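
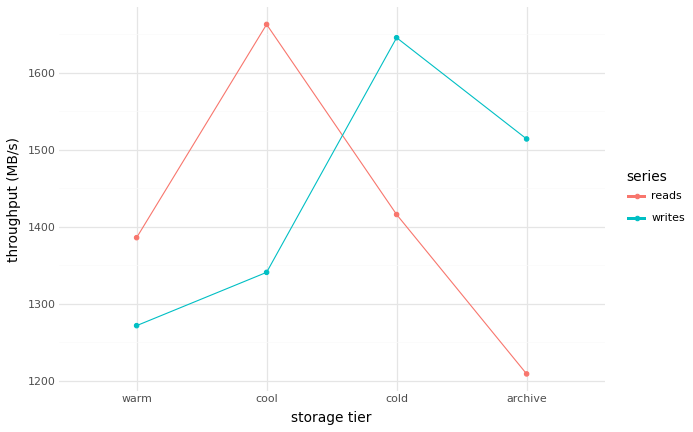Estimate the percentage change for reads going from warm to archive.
≈ -14.3%

warm ≈ 1400, archive ≈ 1200; (1200 − 1400) / 1400 ≈ -14.3%.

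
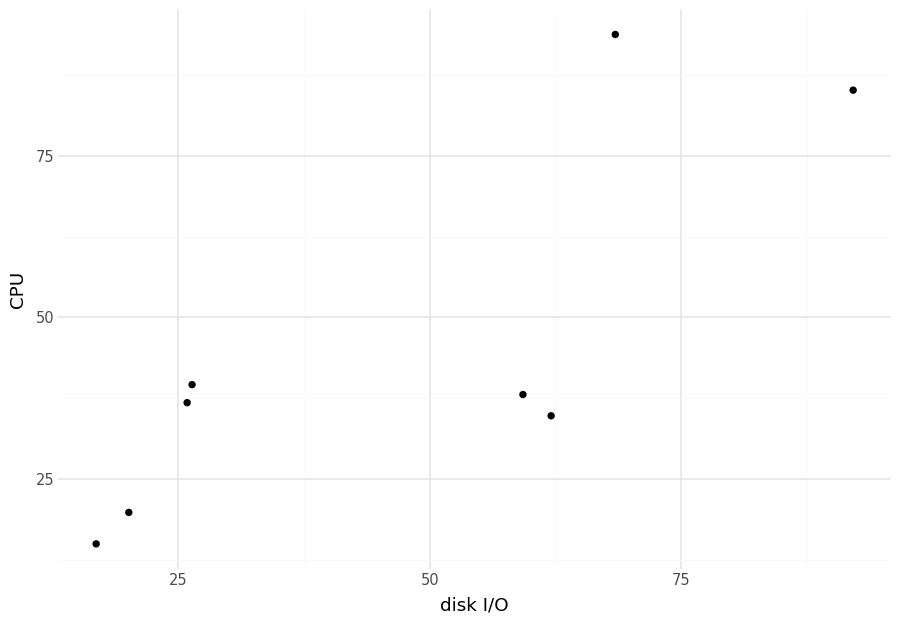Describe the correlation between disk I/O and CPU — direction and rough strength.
Points are positively correlated; strong (|r| ≈ 0.8).

positive, strong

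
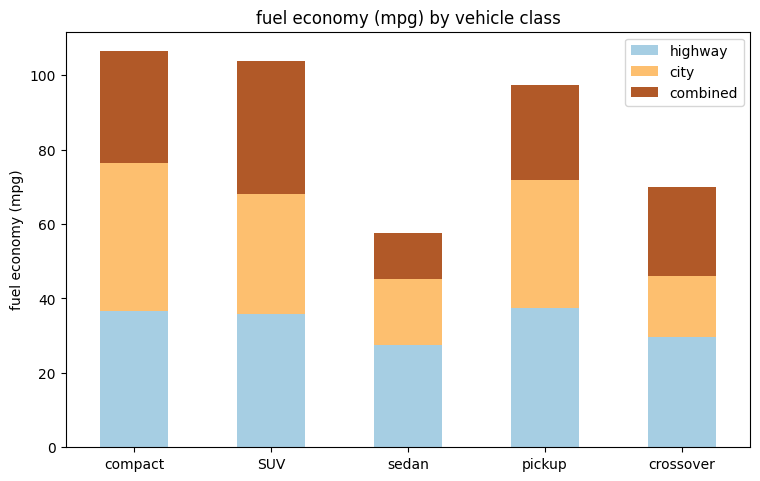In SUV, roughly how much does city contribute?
city top ≈ 70, bottom ≈ 40; segment ≈ 30.

≈ 30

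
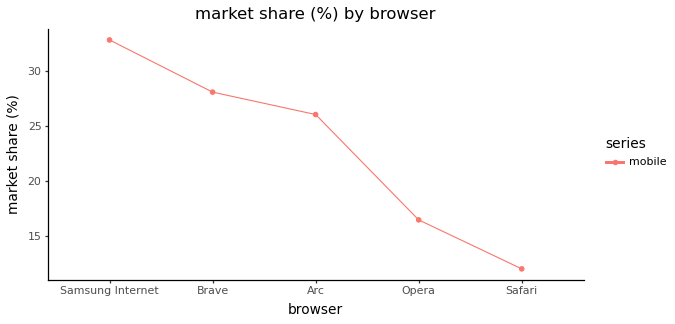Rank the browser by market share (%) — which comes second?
Top 3: Samsung Internet ≈ 32, Brave ≈ 28, Arc ≈ 26.

Brave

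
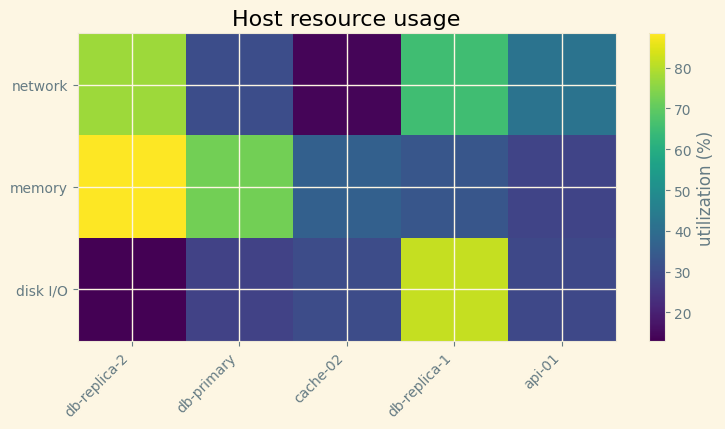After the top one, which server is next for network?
Top 3 for network: db-replica-2 ≈ 80, db-replica-1 ≈ 70, api-01 ≈ 40.

db-replica-1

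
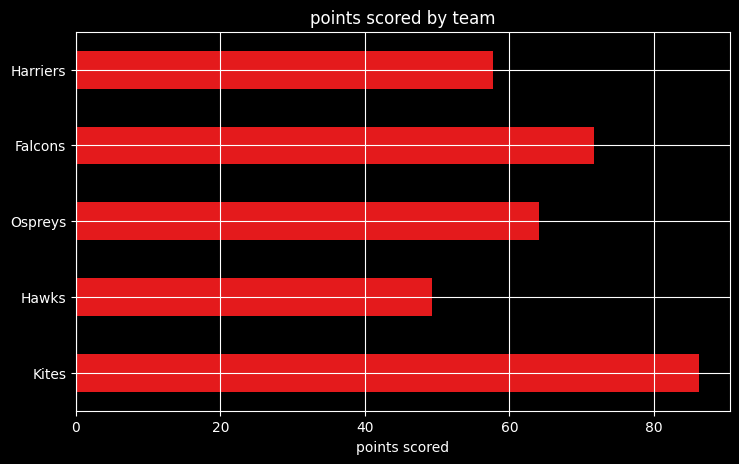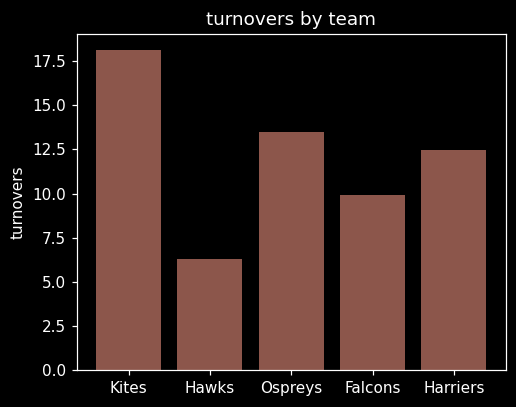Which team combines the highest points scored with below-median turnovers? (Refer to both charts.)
Chart 2 median turnovers ≈ 12; below-median teams: Hawks, Falcons. Among those, Falcons has the highest points scored (≈ 70).

Falcons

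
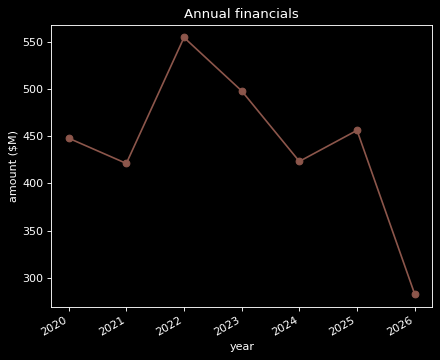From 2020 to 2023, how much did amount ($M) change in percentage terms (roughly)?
2020 ≈ 450, 2023 ≈ 500; (500 − 450) / 450 ≈ +11.1%.

≈ +11.1%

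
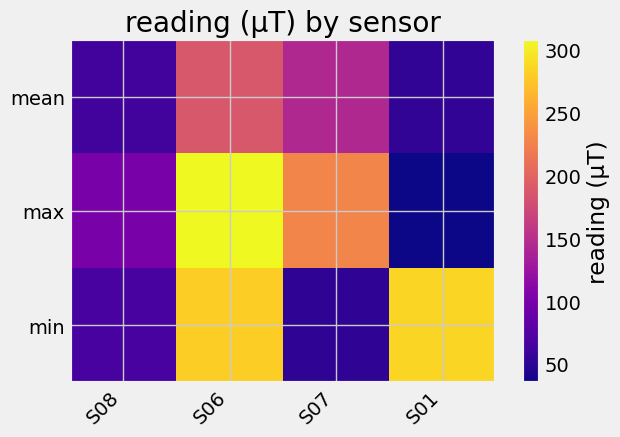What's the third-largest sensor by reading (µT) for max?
Top 4 for max: S06 ≈ 300, S07 ≈ 225, S08 ≈ 100, S01 ≈ 25.

S08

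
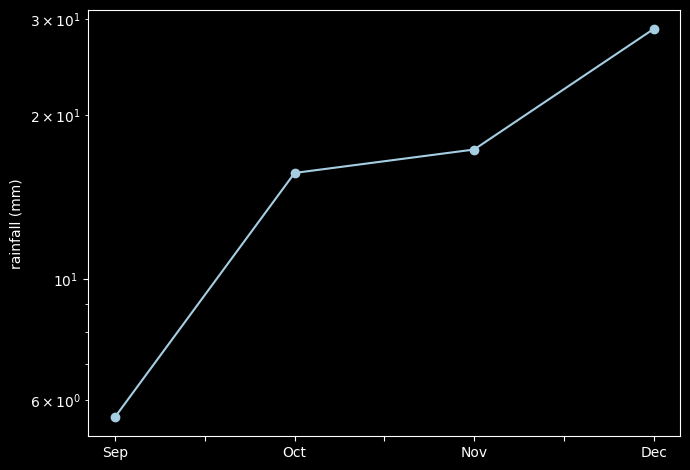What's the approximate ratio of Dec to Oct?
≈ 1.75×

Dec ≈ 28, Oct ≈ 16; 28/16 ≈ 1.75.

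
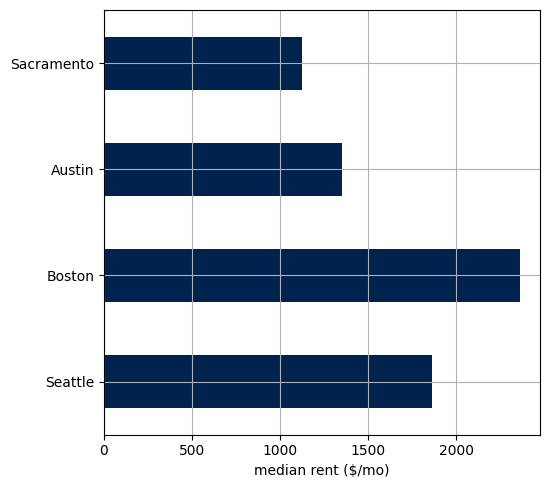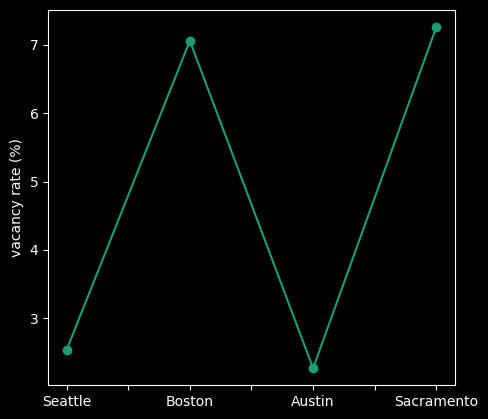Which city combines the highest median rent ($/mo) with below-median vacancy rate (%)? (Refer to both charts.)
Seattle

Chart 2 median vacancy rate (%) ≈ 5; below-median cities: Seattle, Austin. Among those, Seattle has the highest median rent ($/mo) (≈ 2000).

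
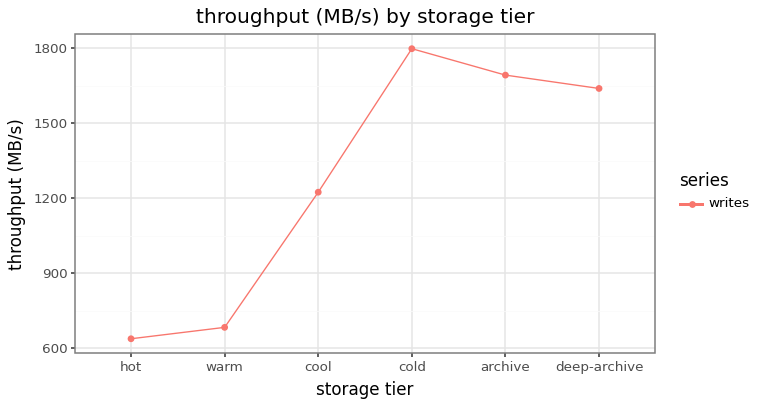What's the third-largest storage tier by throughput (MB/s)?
deep-archive

Top 4: cold ≈ 1800, archive ≈ 1700, deep-archive ≈ 1600, cool ≈ 1200.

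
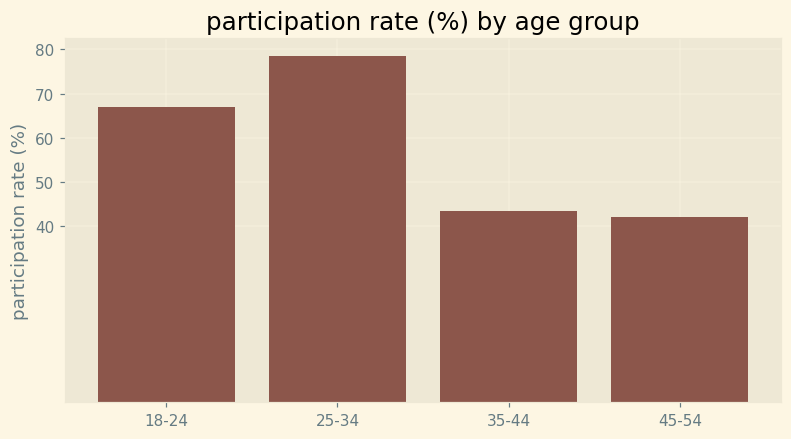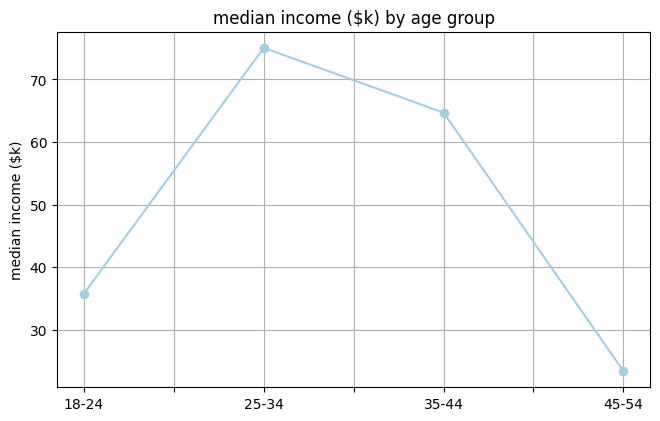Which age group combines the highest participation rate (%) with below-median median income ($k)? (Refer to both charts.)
Chart 2 median median income ($k) ≈ 50; below-median age groups: 18-24, 45-54. Among those, 18-24 has the highest participation rate (%) (≈ 70).

18-24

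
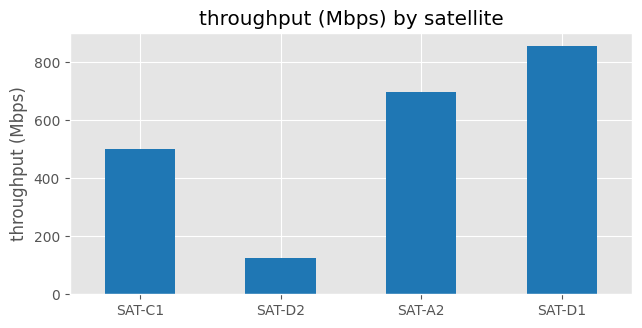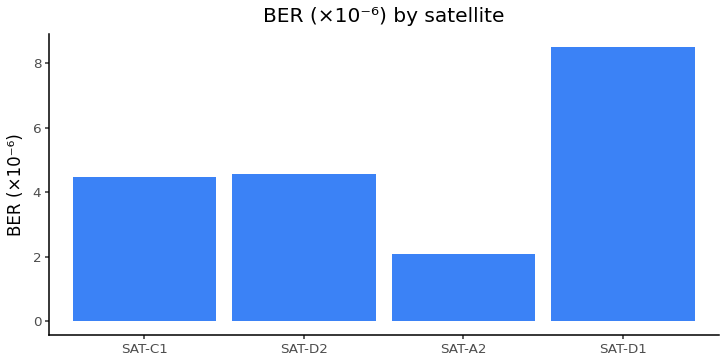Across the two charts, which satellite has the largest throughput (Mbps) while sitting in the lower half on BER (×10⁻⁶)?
Chart 2 median BER (×10⁻⁶) ≈ 5; below-median satellites: SAT-C1, SAT-A2. Among those, SAT-A2 has the highest throughput (Mbps) (≈ 700).

SAT-A2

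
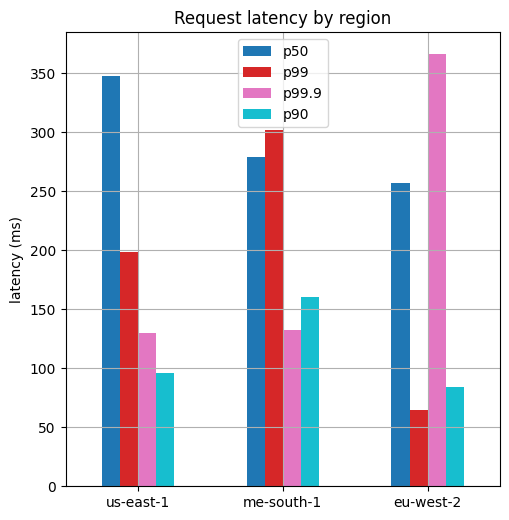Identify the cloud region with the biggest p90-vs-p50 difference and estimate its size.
us-east-1: p90 ≈ 100, p50 ≈ 350 → gap ≈ 250. Next-largest (eu-west-2) is only ≈ 150.

us-east-1, ≈ 250 ms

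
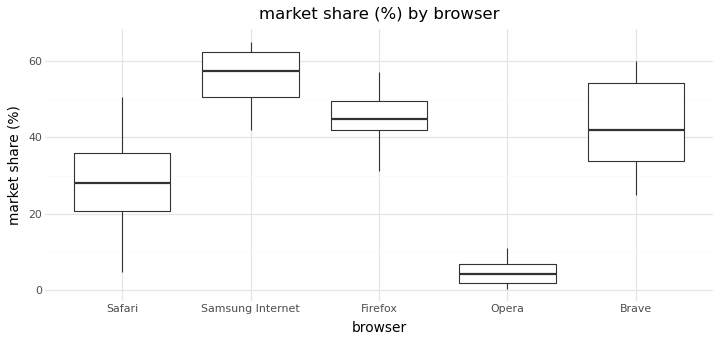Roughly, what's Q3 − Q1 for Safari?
Q3 ≈ 35, Q1 ≈ 20; IQR ≈ 15.

≈ 15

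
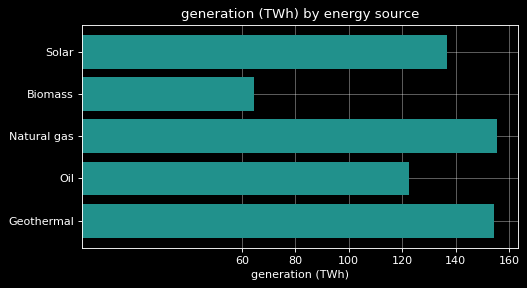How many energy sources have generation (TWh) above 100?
Above 100: Solar, Natural gas, Oil, Geothermal.

4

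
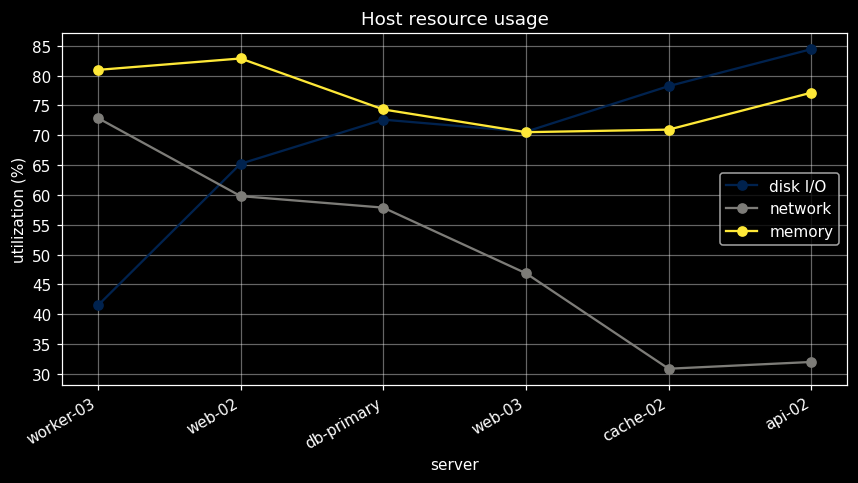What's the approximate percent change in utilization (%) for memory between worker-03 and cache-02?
≈ -12.5%

worker-03 ≈ 80, cache-02 ≈ 70; (70 − 80) / 80 ≈ -12.5%.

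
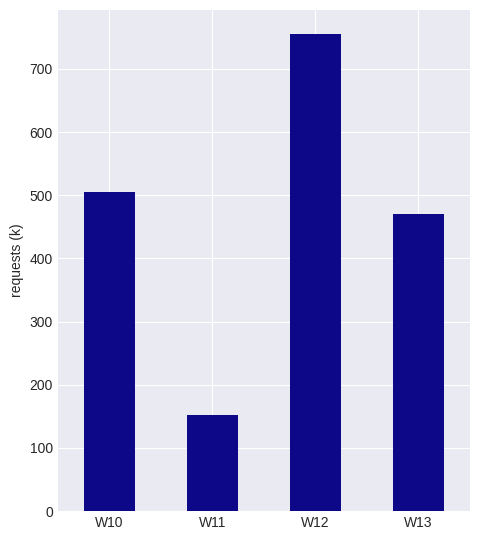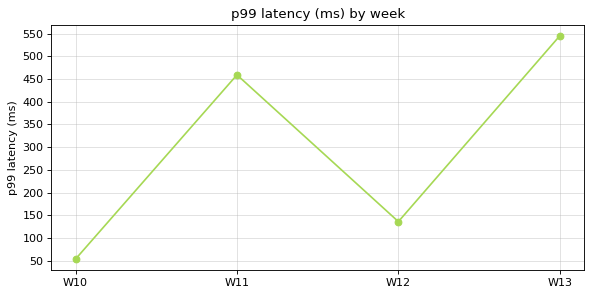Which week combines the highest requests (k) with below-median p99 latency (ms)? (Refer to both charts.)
Chart 2 median p99 latency (ms) ≈ 300; below-median weeks: W10, W12. Among those, W12 has the highest requests (k) (≈ 800).

W12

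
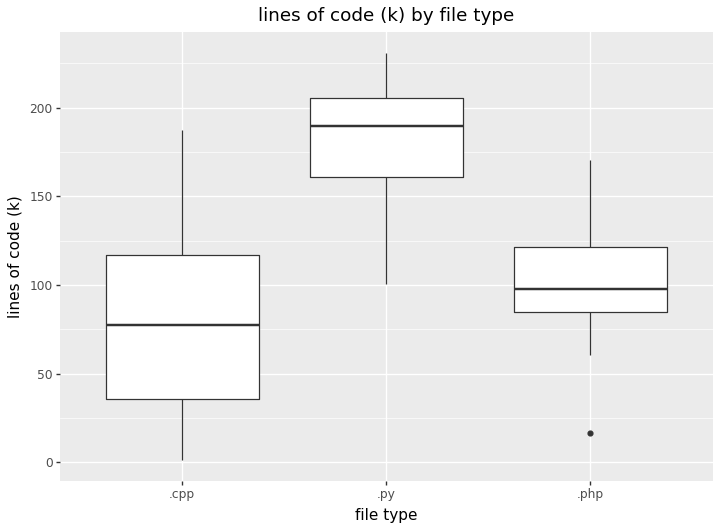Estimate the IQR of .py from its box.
Q3 ≈ 210, Q1 ≈ 160; IQR ≈ 50.

≈ 50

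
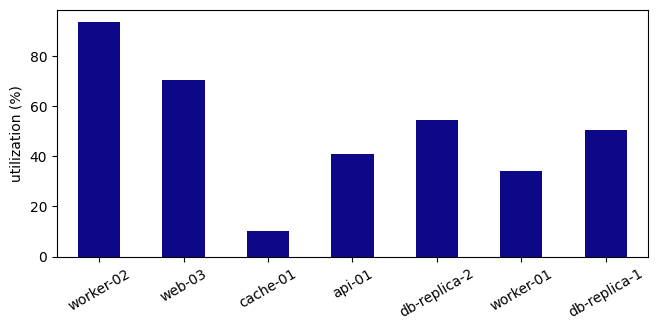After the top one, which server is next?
Top 3: worker-02 ≈ 90, web-03 ≈ 70, db-replica-2 ≈ 50.

web-03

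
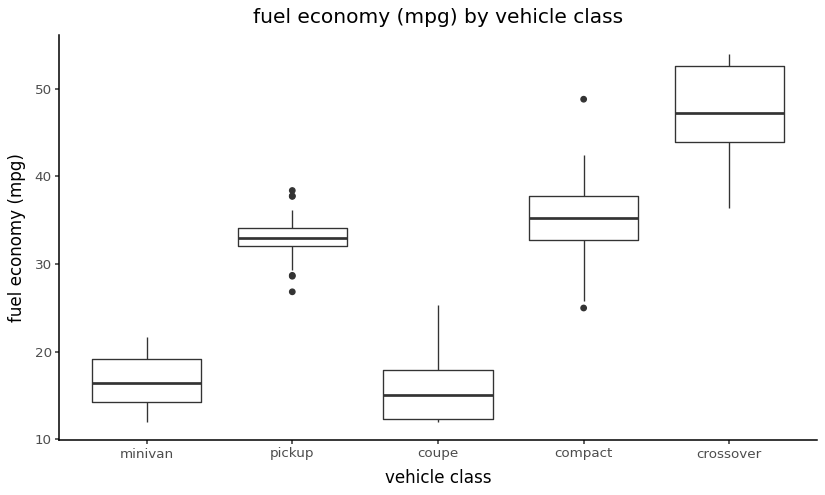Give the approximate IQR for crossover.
Q3 ≈ 55, Q1 ≈ 45; IQR ≈ 10.

≈ 10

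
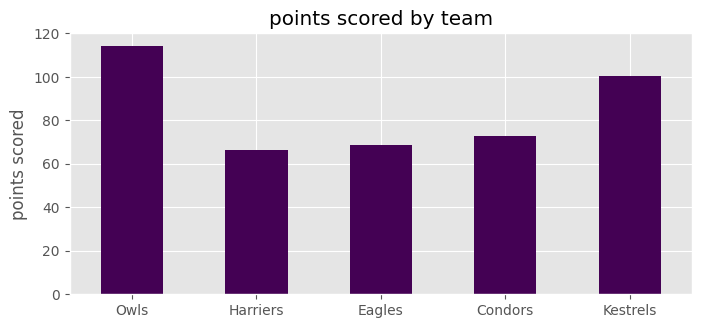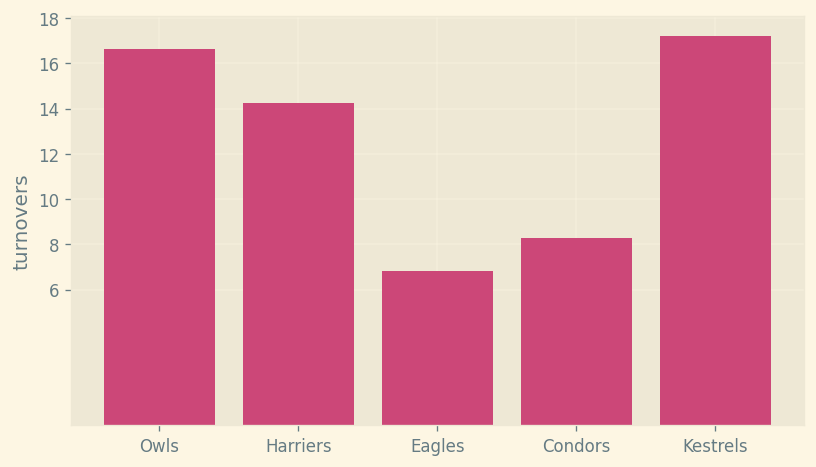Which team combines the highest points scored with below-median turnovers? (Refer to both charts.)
Condors

Chart 2 median turnovers ≈ 14; below-median teams: Eagles, Condors. Among those, Condors has the highest points scored (≈ 80).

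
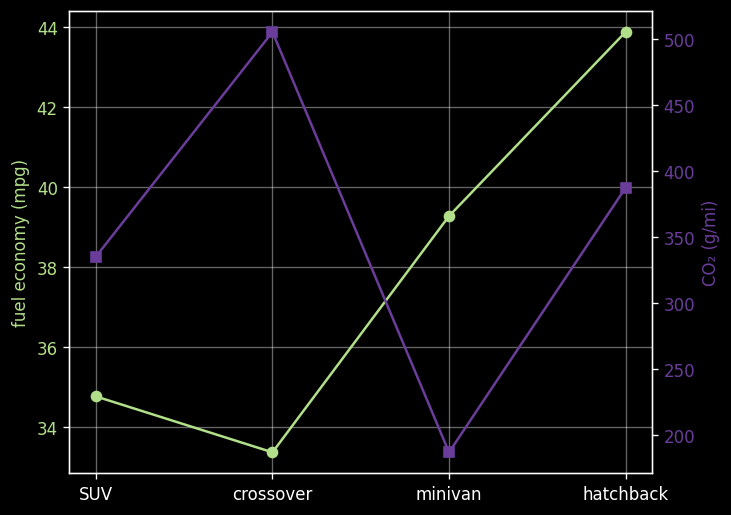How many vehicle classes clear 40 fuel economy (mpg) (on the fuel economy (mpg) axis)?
1

Above 40: hatchback.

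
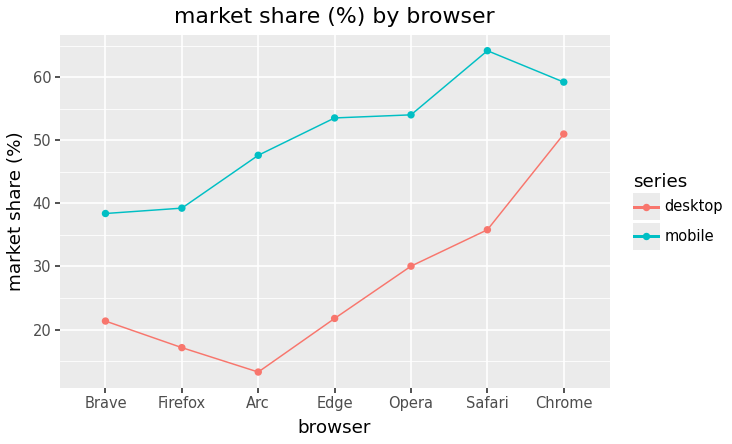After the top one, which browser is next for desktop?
Top 3 for desktop: Chrome ≈ 50, Safari ≈ 35, Opera ≈ 30.

Safari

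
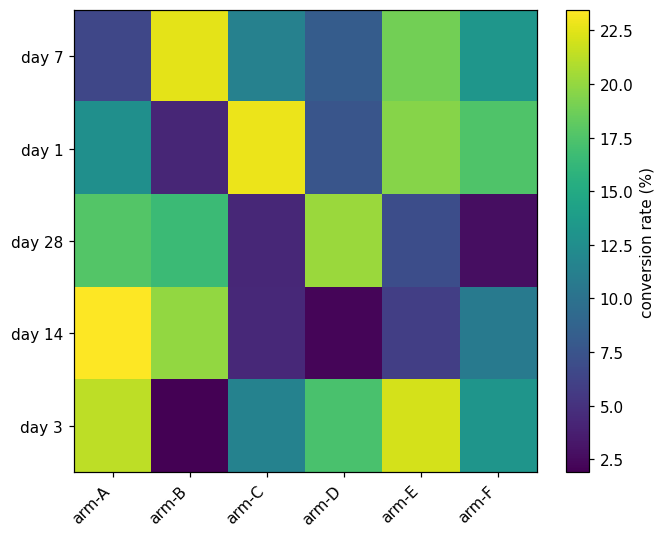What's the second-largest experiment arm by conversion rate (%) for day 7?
arm-E

Top 3 for day 7: arm-B ≈ 22, arm-E ≈ 18, arm-F ≈ 14.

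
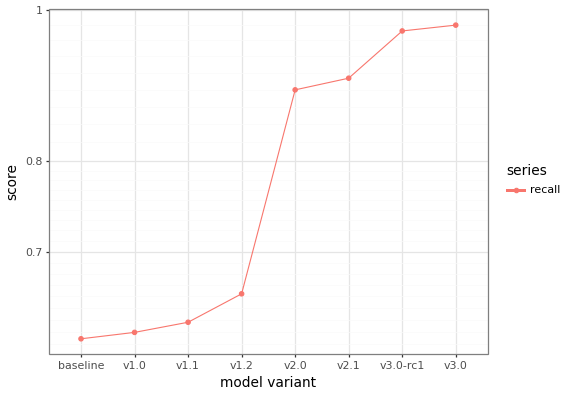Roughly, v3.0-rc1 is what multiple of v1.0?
v3.0-rc1 ≈ 0.95, v1.0 ≈ 0.60; 0.95/0.60 ≈ 1.58.

≈ 1.58×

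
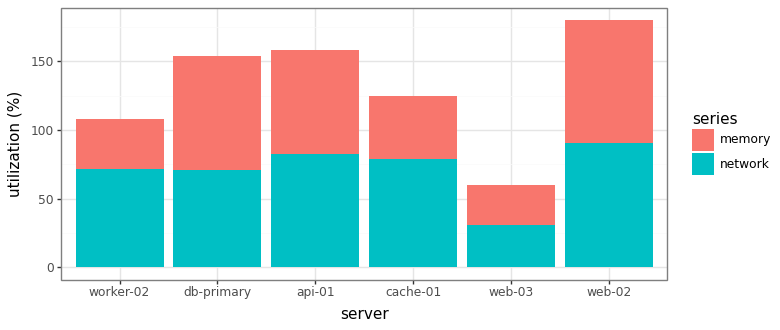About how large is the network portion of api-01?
≈ 80

network top ≈ 80, bottom ≈ 0; segment ≈ 80.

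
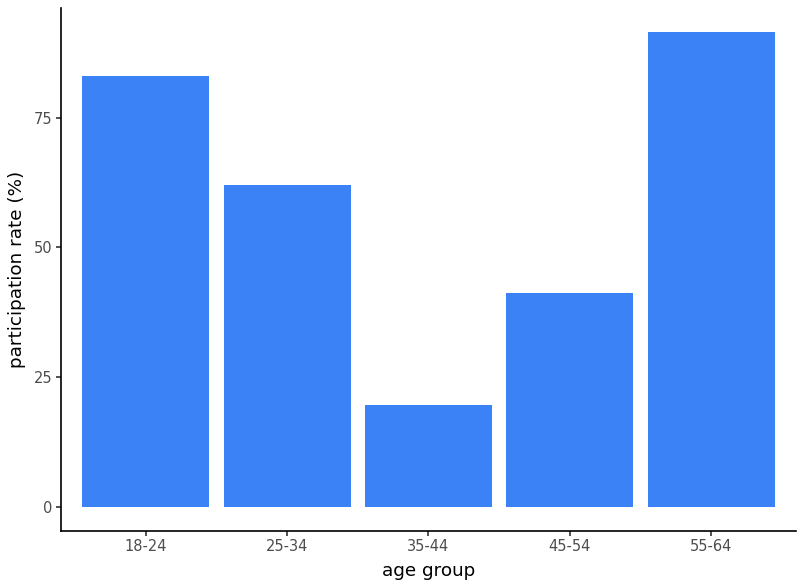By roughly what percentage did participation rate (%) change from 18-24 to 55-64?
≈ +12.5%

18-24 ≈ 80, 55-64 ≈ 90; (90 − 80) / 80 ≈ +12.5%.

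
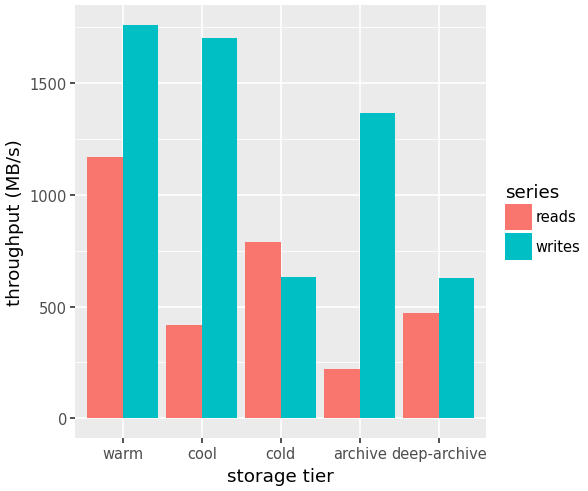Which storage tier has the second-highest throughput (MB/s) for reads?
cold

Top 3 for reads: warm ≈ 1200, cold ≈ 800, deep-archive ≈ 400.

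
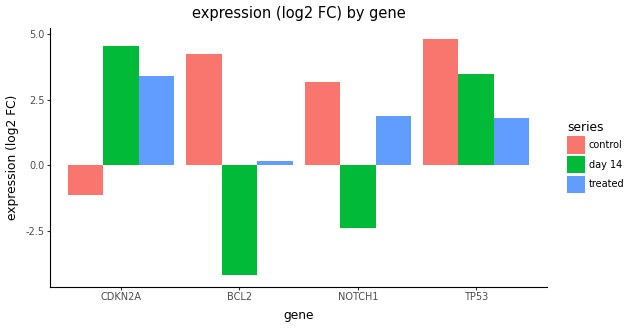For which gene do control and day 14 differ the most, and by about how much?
BCL2, ≈ 8 log2 FC

BCL2: control ≈ 4, day 14 ≈ -4 → gap ≈ 8. Next-largest (CDKN2A) is only ≈ 6.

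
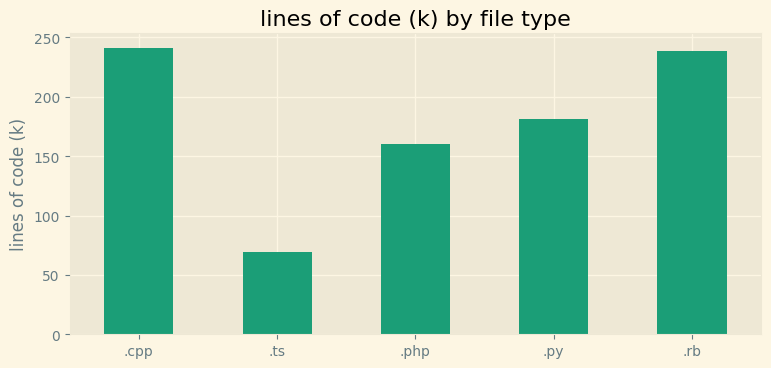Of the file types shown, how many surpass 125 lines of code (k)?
Above 125: .cpp, .php, .py, .rb.

4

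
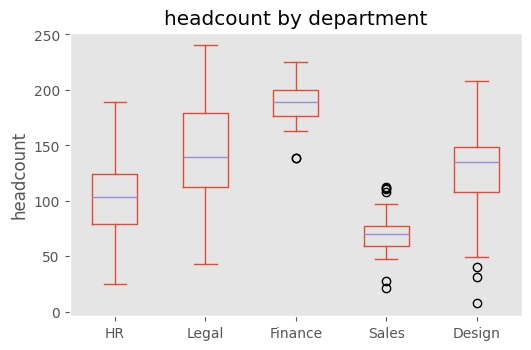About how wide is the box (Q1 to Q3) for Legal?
≈ 60

Q3 ≈ 180, Q1 ≈ 120; IQR ≈ 60.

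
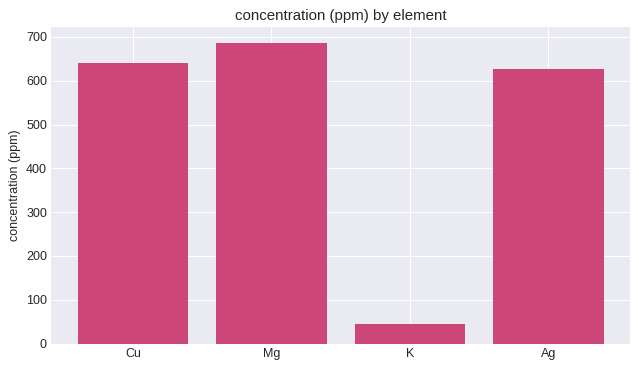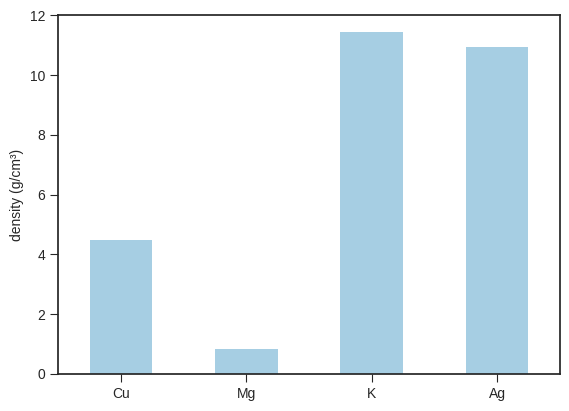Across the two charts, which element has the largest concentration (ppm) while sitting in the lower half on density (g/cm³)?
Chart 2 median density (g/cm³) ≈ 8; below-median elements: Cu, Mg. Among those, Mg has the highest concentration (ppm) (≈ 700).

Mg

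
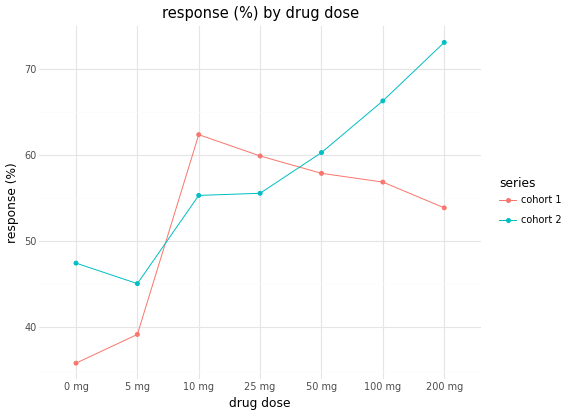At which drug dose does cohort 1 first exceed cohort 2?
10 mg

5 mg: cohort 1 ≈ 40 vs cohort 2 ≈ 45 (not yet); 10 mg: cohort 1 ≈ 60 vs cohort 2 ≈ 55 (first crossover).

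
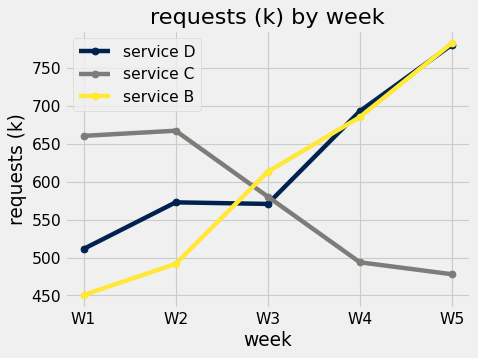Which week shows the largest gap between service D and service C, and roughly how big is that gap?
W5, ≈ 300 k

W5: service D ≈ 800, service C ≈ 500 → gap ≈ 300. Next-largest (W4) is only ≈ 200.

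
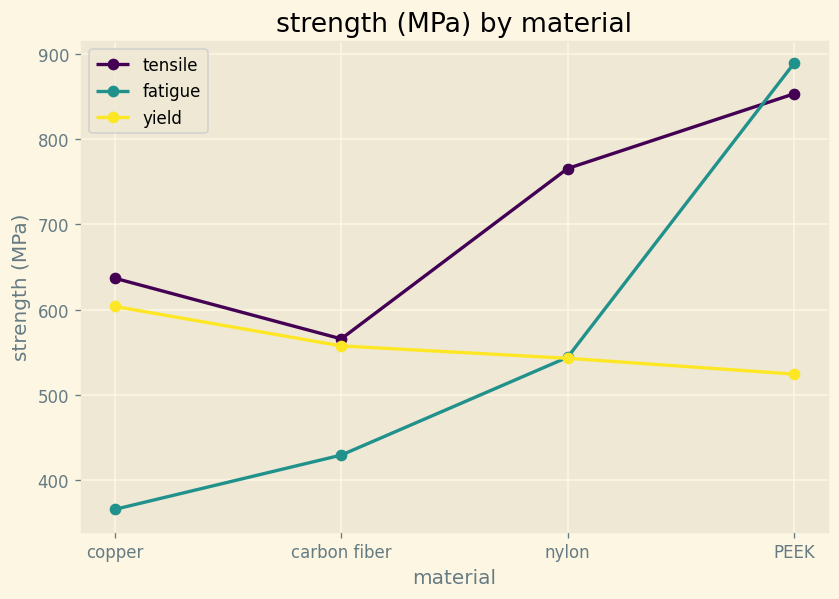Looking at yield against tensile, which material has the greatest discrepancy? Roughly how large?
PEEK, ≈ 350 MPa

PEEK: yield ≈ 500, tensile ≈ 850 → gap ≈ 350. Next-largest (nylon) is only ≈ 200.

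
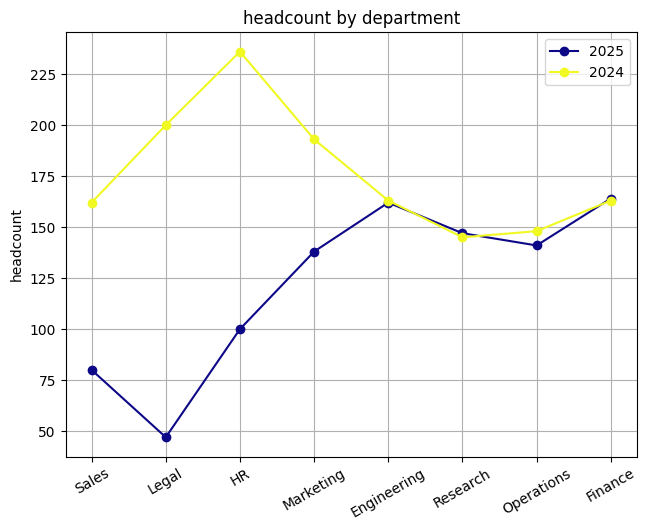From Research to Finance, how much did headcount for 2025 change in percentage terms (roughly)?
≈ +14.3%

Research ≈ 140, Finance ≈ 160; (160 − 140) / 140 ≈ +14.3%.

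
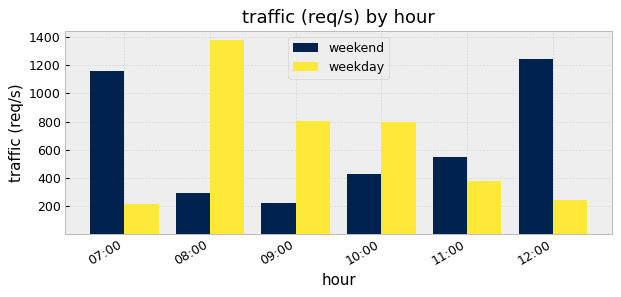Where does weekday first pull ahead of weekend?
08:00

07:00: weekday ≈ 200 vs weekend ≈ 1200 (not yet); 08:00: weekday ≈ 1400 vs weekend ≈ 200 (first crossover).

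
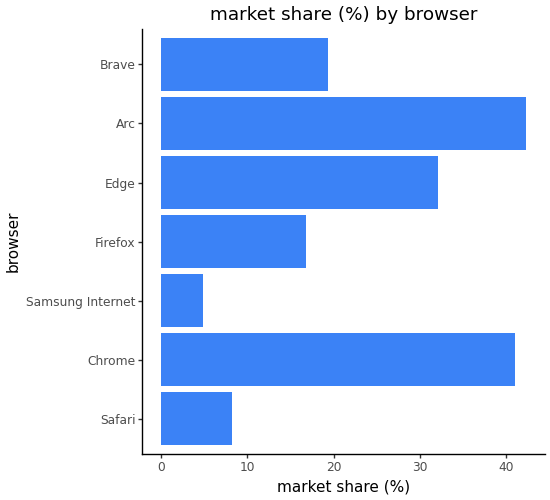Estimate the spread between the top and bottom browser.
≈ 35

Max Arc ≈ 40, min Samsung Internet ≈ 5; range ≈ 35.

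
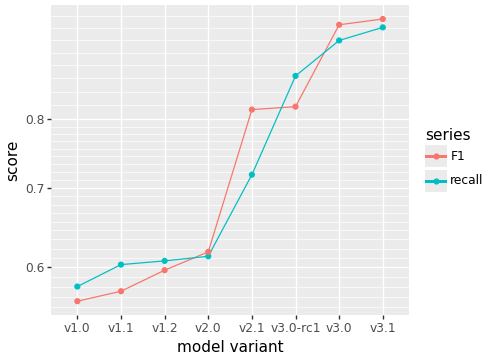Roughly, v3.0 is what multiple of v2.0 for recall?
≈ 1.58×

v3.0 ≈ 0.95, v2.0 ≈ 0.60; 0.95/0.60 ≈ 1.58.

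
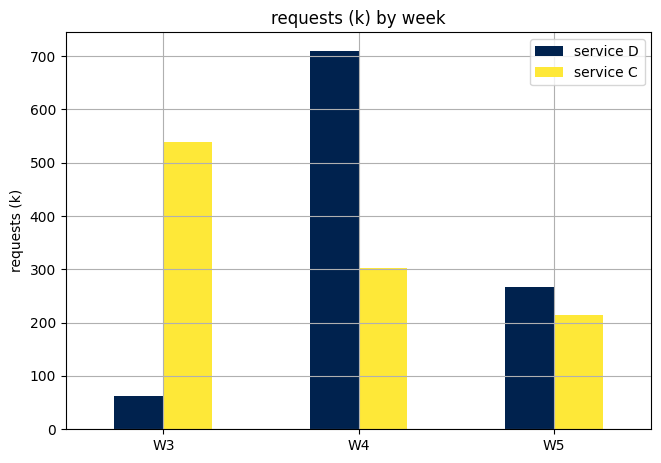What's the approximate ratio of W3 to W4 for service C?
W3 ≈ 500, W4 ≈ 300; 500/300 ≈ 1.67.

≈ 1.67×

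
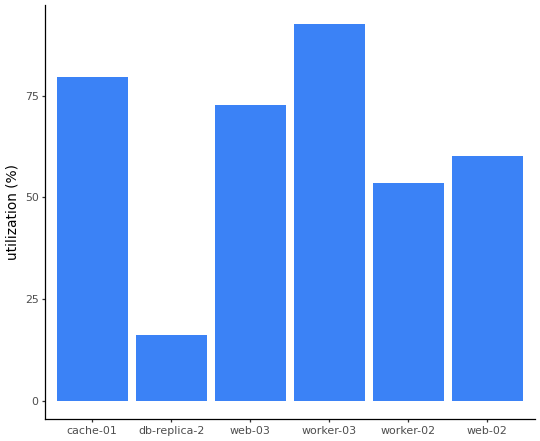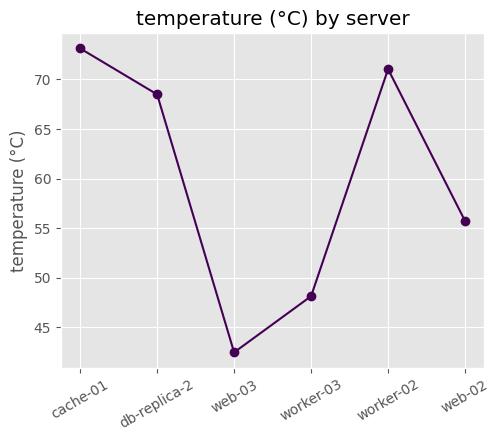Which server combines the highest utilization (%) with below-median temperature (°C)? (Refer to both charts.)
Chart 2 median temperature (°C) ≈ 60; below-median servers: web-03, worker-03, web-02. Among those, worker-03 has the highest utilization (%) (≈ 90).

worker-03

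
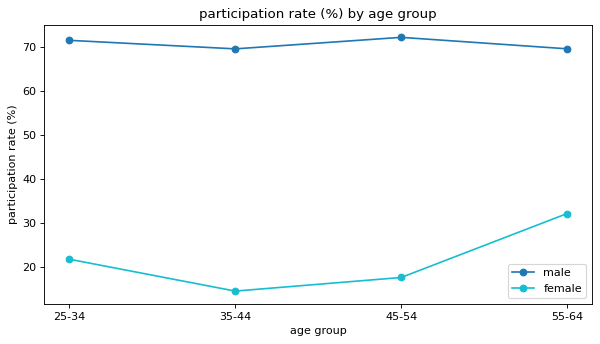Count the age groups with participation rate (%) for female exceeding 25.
1

Above 25: 55-64.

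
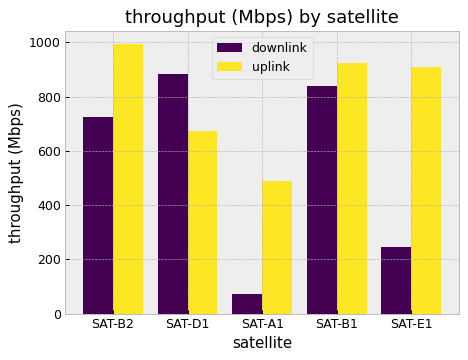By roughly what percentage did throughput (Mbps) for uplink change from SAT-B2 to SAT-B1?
SAT-B2 ≈ 1000, SAT-B1 ≈ 900; (900 − 1000) / 1000 ≈ -10%.

≈ -10%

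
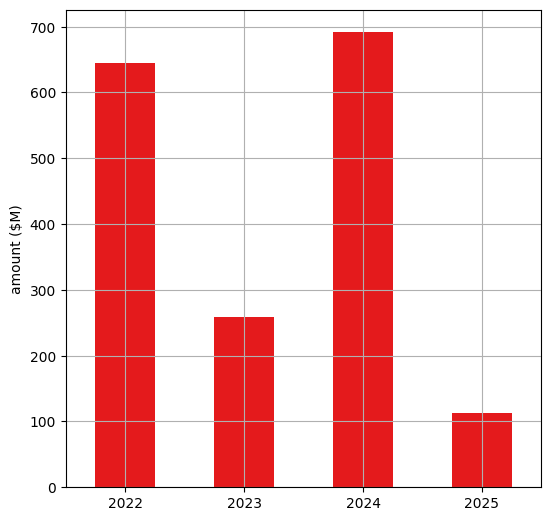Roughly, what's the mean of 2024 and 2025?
≈ 400

(700 + 100) / 2 ≈ 400.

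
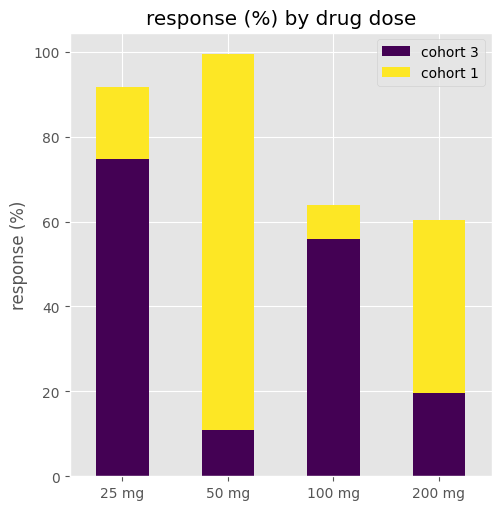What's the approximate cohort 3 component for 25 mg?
≈ 70

cohort 3 top ≈ 70, bottom ≈ 0; segment ≈ 70.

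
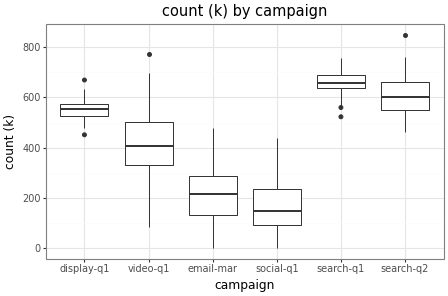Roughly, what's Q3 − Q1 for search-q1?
≈ 50

Q3 ≈ 700, Q1 ≈ 650; IQR ≈ 50.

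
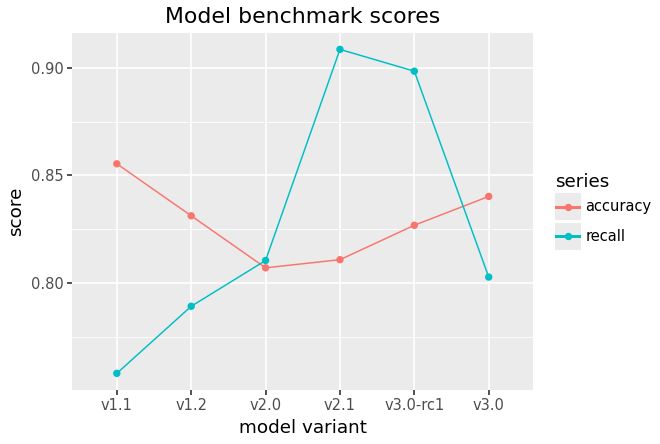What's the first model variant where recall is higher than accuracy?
v2.0

v1.2: recall ≈ 0.78 vs accuracy ≈ 0.84 (not yet); v2.0: recall ≈ 0.82 vs accuracy ≈ 0.80 (first crossover).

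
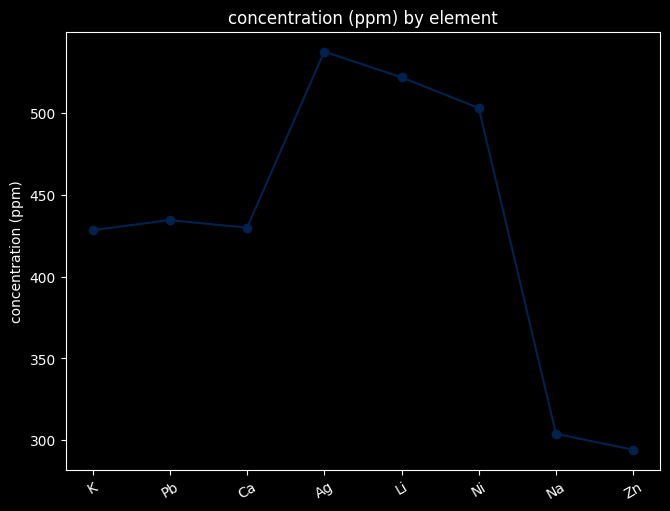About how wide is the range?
Max Ag ≈ 550, min Zn ≈ 300; range ≈ 250.

≈ 250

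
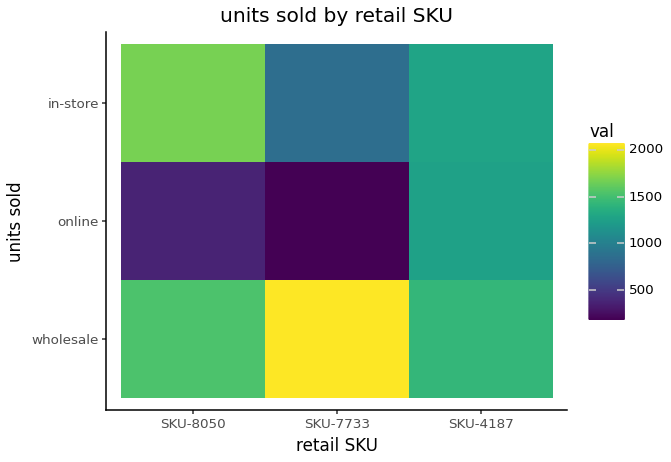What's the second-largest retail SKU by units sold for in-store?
SKU-4187

Top 3 for in-store: SKU-8050 ≈ 1600, SKU-4187 ≈ 1200, SKU-7733 ≈ 800.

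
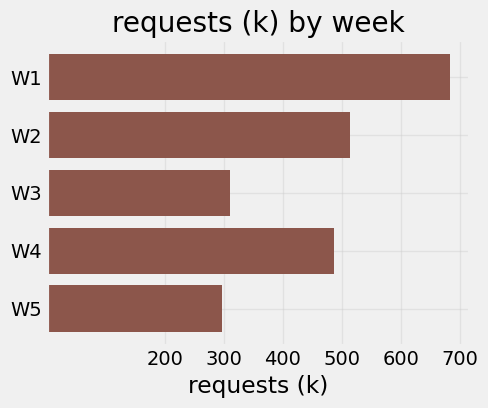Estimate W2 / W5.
≈ 1.67×

W2 ≈ 500, W5 ≈ 300; 500/300 ≈ 1.67.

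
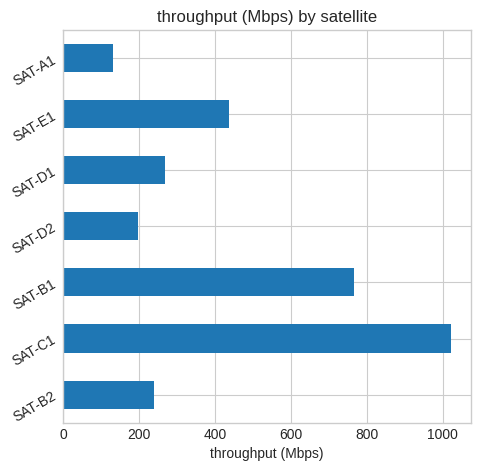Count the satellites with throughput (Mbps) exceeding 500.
Above 500: SAT-C1, SAT-B1.

2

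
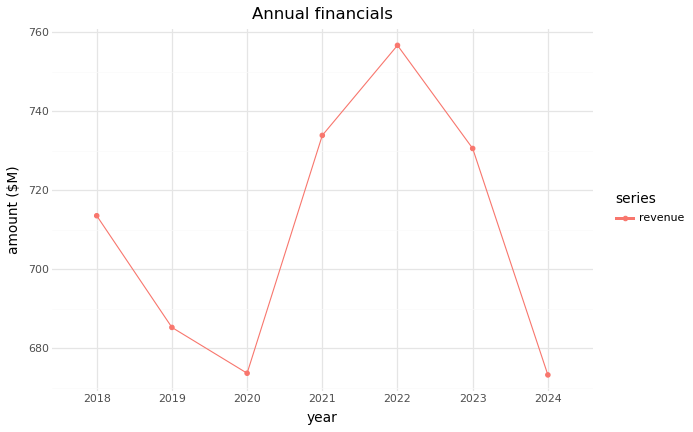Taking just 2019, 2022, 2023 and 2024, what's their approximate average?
≈ 712

(690 + 760 + 730 + 670) / 4 ≈ 712.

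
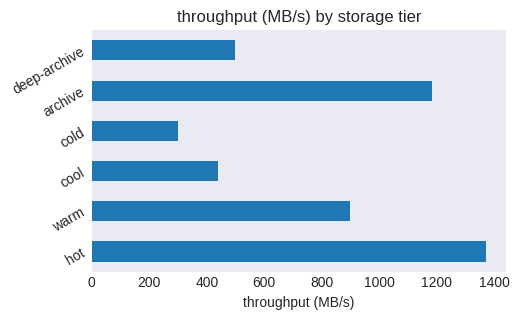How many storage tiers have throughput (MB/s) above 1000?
Above 1000: hot, archive.

2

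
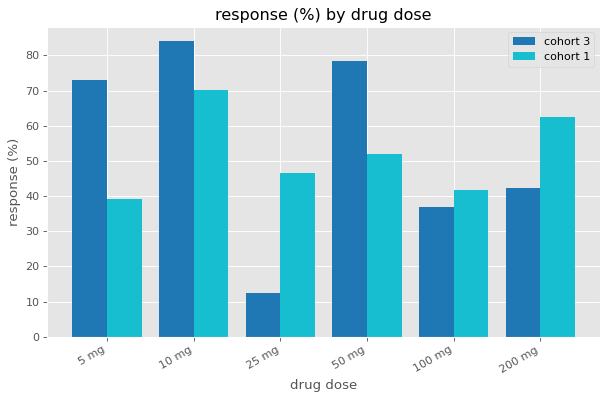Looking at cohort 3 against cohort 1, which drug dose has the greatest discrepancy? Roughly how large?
25 mg: cohort 3 ≈ 10, cohort 1 ≈ 50 → gap ≈ 40. Next-largest (5 mg) is only ≈ 30.

25 mg, ≈ 40 %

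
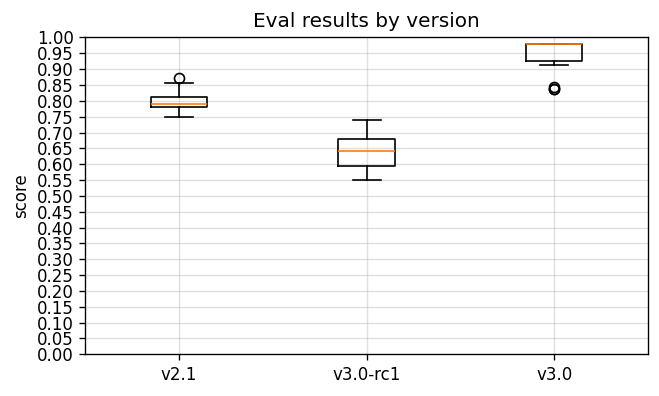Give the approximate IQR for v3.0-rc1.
Q3 ≈ 0.70, Q1 ≈ 0.60; IQR ≈ 0.10.

≈ 0.10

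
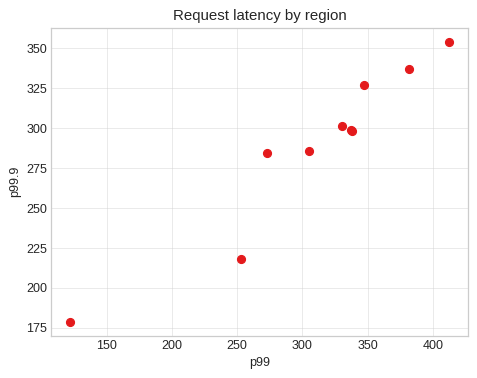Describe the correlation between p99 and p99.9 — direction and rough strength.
Points are positively correlated; strong (|r| ≈ 1.0).

positive, strong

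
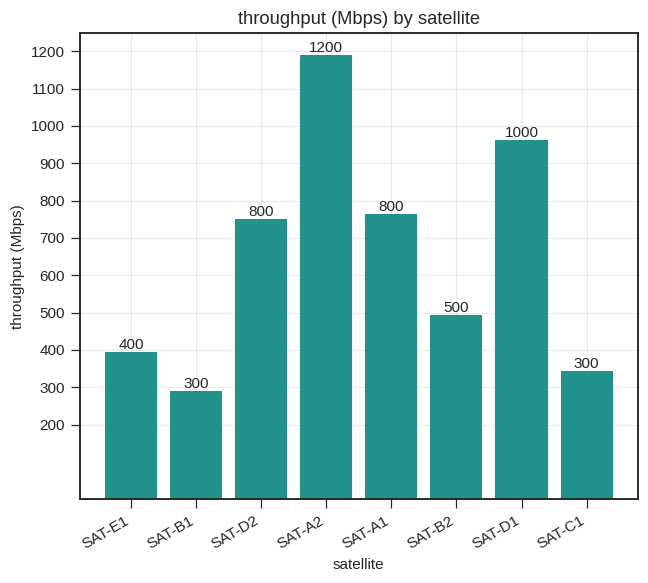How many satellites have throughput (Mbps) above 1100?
Above 1100: SAT-A2.

1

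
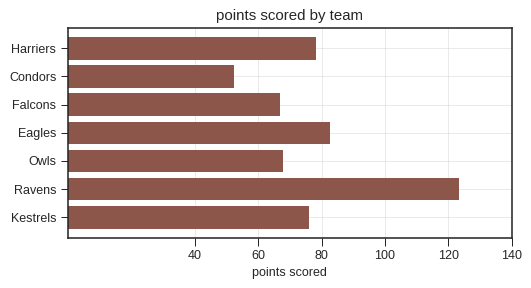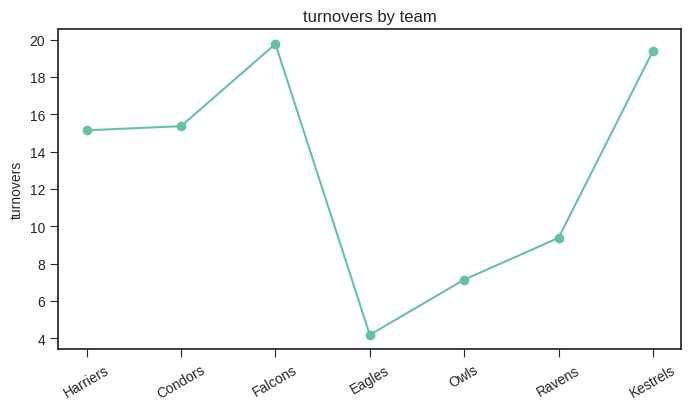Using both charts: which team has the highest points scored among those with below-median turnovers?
Chart 2 median turnovers ≈ 16; below-median teams: Eagles, Owls, Ravens. Among those, Ravens has the highest points scored (≈ 120).

Ravens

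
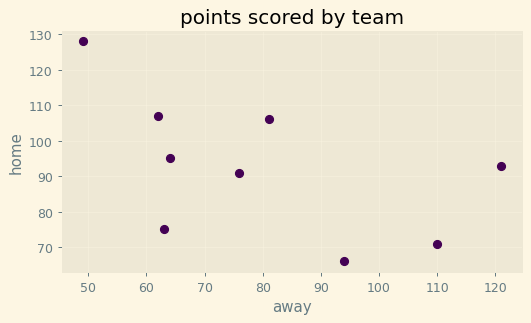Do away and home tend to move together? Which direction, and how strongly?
negative, moderate

Points are negatively correlated; moderate (|r| ≈ 0.5).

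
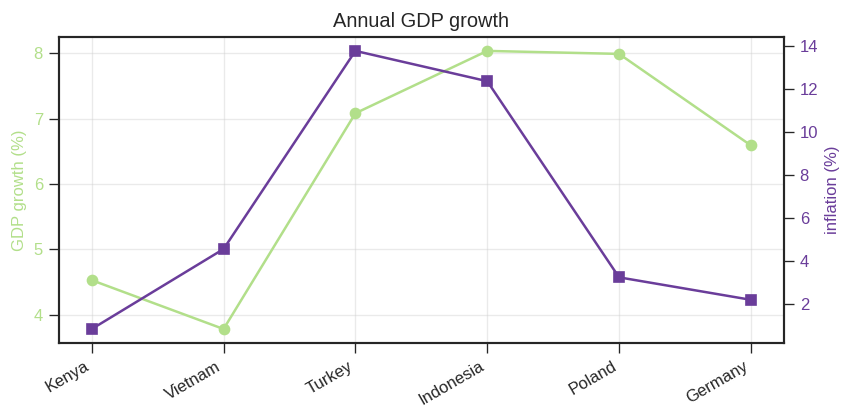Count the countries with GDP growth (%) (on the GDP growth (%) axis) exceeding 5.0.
4

Above 5.0: Turkey, Indonesia, Poland, Germany.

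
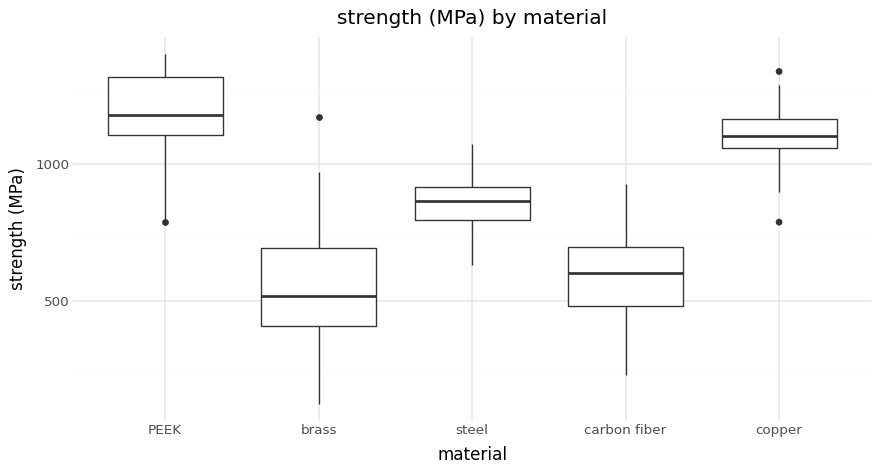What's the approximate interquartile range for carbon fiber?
≈ 200

Q3 ≈ 700, Q1 ≈ 500; IQR ≈ 200.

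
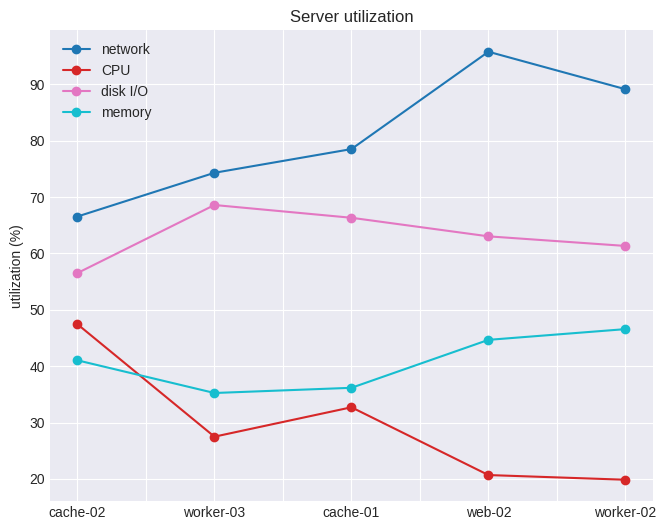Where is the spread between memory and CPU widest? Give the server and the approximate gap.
worker-02, ≈ 30 %

worker-02: memory ≈ 50, CPU ≈ 20 → gap ≈ 30. Next-largest (web-02) is only ≈ 20.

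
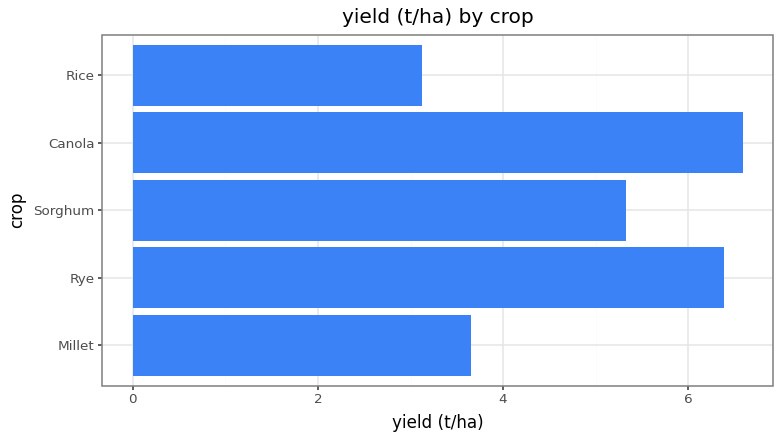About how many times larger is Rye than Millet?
Rye ≈ 6, Millet ≈ 4; 6/4 ≈ 1.5.

≈ 1.5×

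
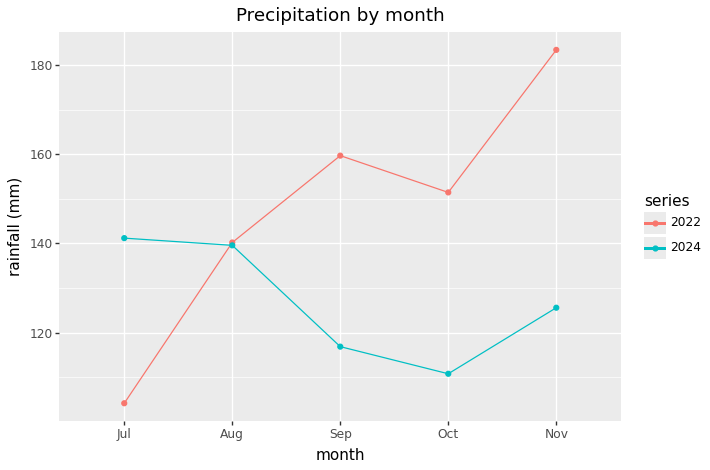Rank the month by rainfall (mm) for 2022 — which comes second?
Sep

Top 3 for 2022: Nov ≈ 180, Sep ≈ 160, Oct ≈ 150.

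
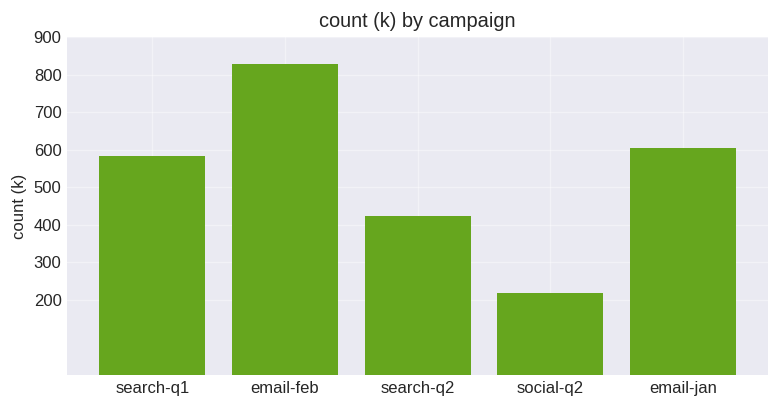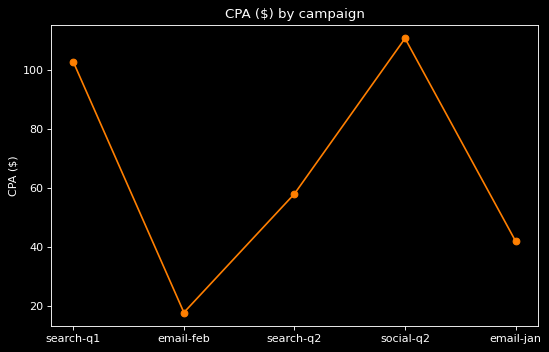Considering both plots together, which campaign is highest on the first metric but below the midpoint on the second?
Chart 2 median CPA ($) ≈ 60; below-median campaigns: email-feb, email-jan. Among those, email-feb has the highest count (k) (≈ 800).

email-feb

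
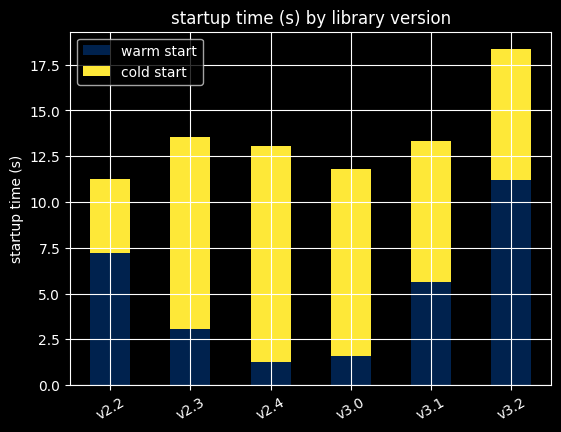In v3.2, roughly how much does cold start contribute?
cold start top ≈ 18, bottom ≈ 12; segment ≈ 6.

≈ 6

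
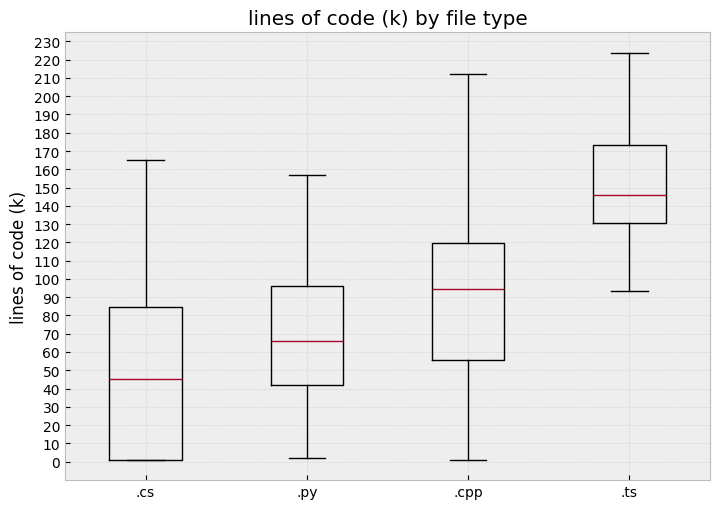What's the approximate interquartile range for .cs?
≈ 80

Q3 ≈ 80, Q1 ≈ 0; IQR ≈ 80.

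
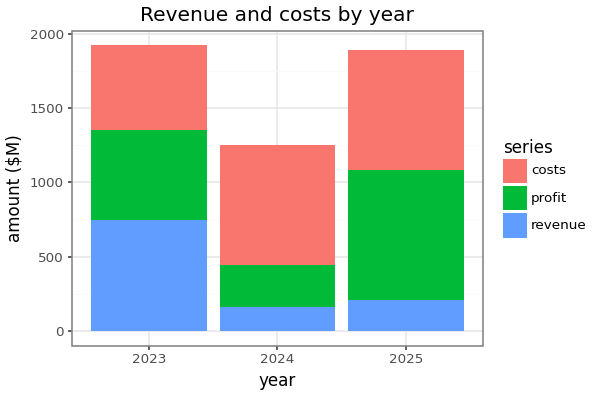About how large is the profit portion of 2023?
≈ 600

profit top ≈ 1400, bottom ≈ 800; segment ≈ 600.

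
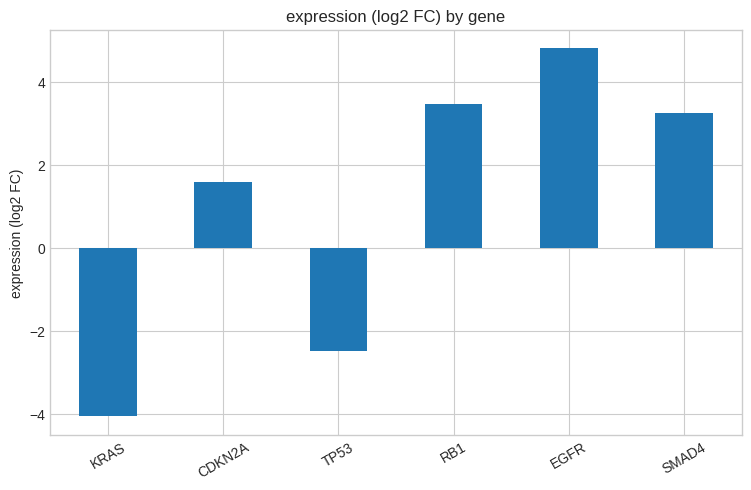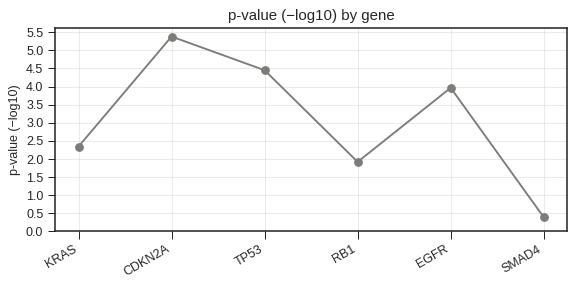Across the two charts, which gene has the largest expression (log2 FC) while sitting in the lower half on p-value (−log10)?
RB1

Chart 2 median p-value (−log10) ≈ 3; below-median genes: KRAS, RB1, SMAD4. Among those, RB1 has the highest expression (log2 FC) (≈ 3.5).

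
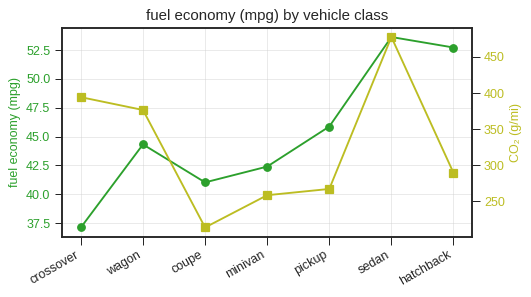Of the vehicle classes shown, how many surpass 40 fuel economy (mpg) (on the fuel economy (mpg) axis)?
Above 40: wagon, coupe, minivan, pickup, sedan, hatchback.

6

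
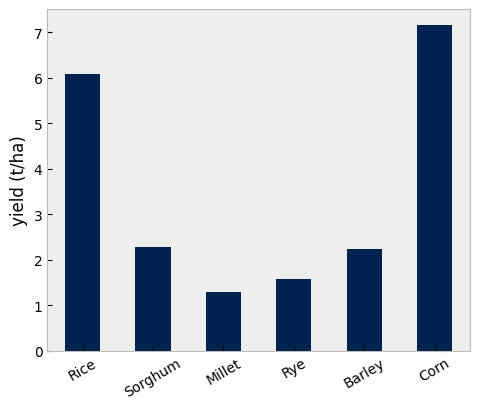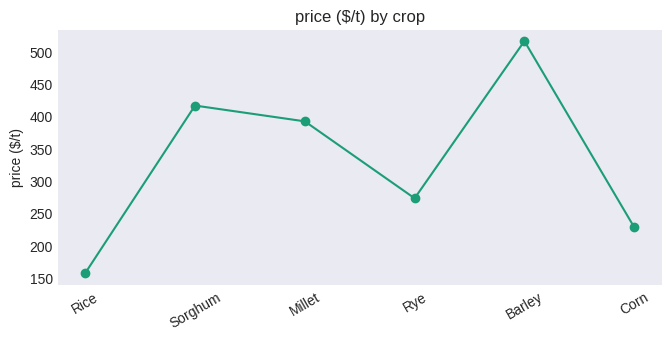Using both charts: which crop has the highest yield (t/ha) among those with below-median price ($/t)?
Chart 2 median price ($/t) ≈ 350; below-median crops: Rice, Rye, Corn. Among those, Corn has the highest yield (t/ha) (≈ 7).

Corn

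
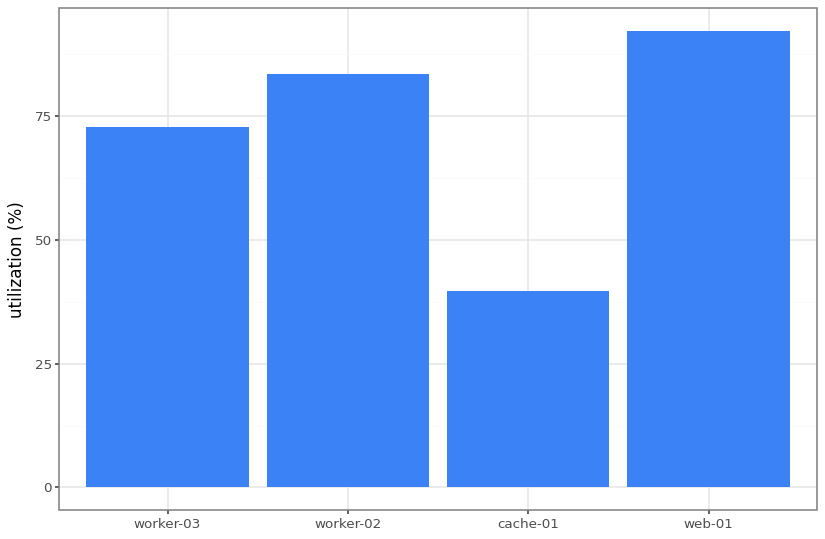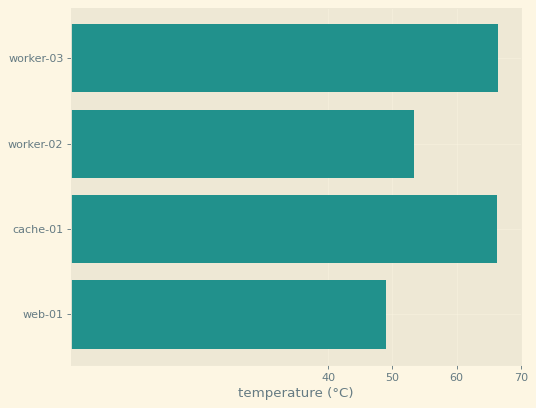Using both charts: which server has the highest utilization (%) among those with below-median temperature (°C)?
Chart 2 median temperature (°C) ≈ 60; below-median servers: worker-02, web-01. Among those, web-01 has the highest utilization (%) (≈ 90).

web-01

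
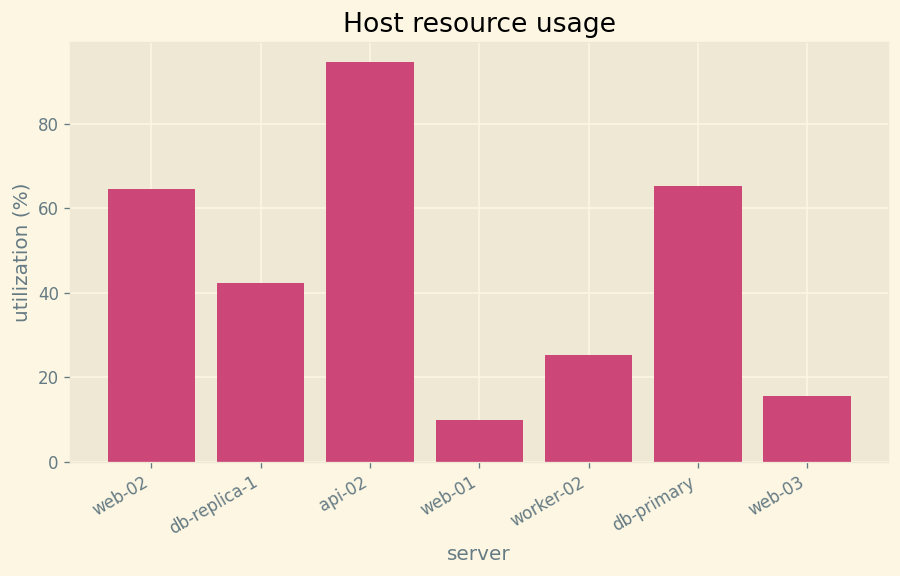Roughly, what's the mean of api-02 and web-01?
(90 + 10) / 2 ≈ 50.

≈ 50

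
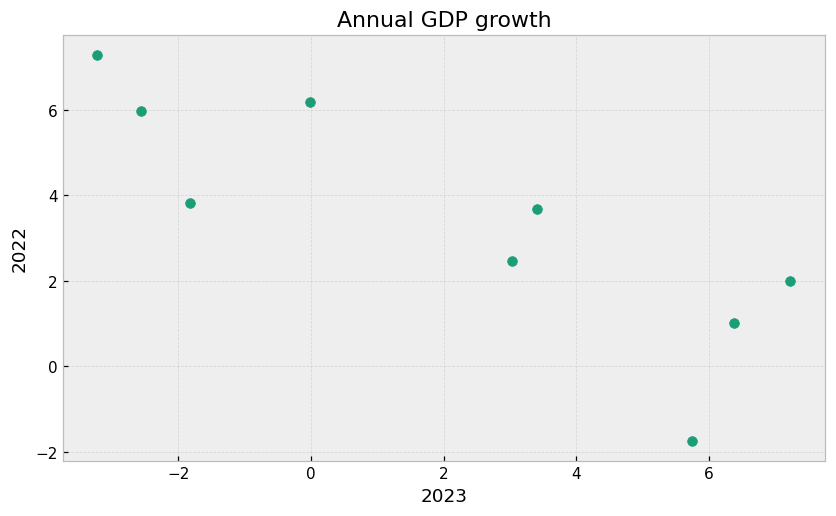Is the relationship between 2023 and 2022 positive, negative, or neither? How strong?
negative, strong

Points are negatively correlated; strong (|r| ≈ 0.8).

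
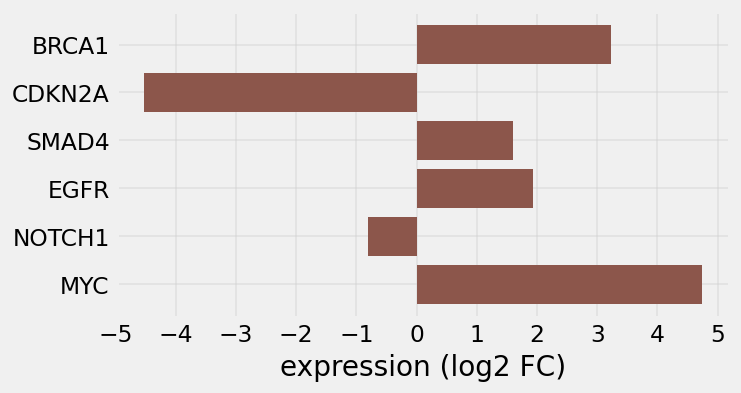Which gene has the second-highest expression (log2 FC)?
BRCA1

Top 3: MYC ≈ 5, BRCA1 ≈ 3, EGFR ≈ 2.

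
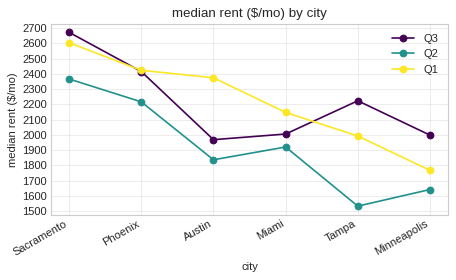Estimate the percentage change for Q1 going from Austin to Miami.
≈ -12.5%

Austin ≈ 2400, Miami ≈ 2100; (2100 − 2400) / 2400 ≈ -12.5%.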